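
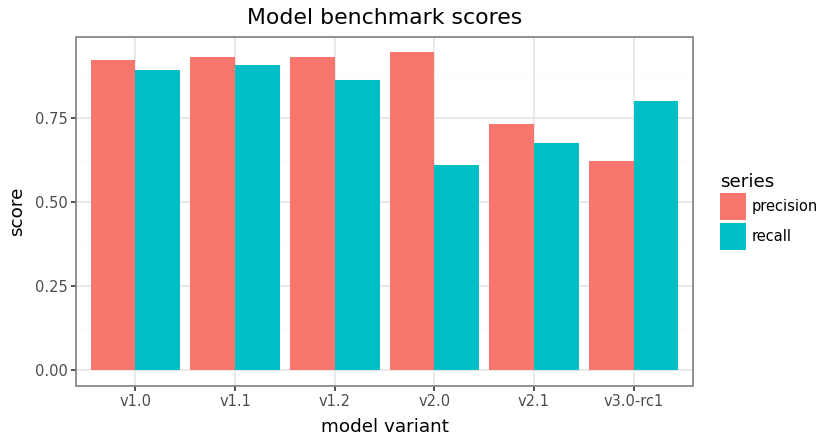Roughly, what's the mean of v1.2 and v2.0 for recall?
(0.9 + 0.6) / 2 ≈ 0.75.

≈ 0.75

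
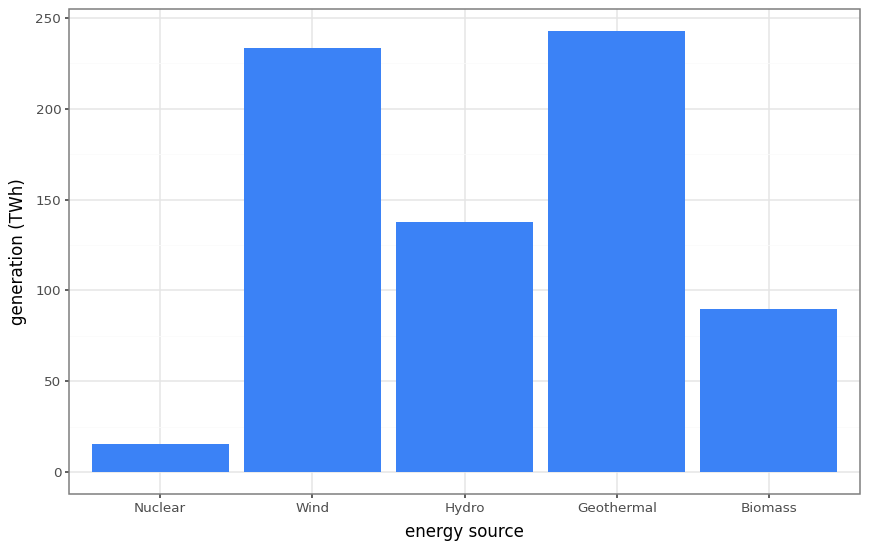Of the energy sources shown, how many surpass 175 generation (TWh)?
Above 175: Wind, Geothermal.

2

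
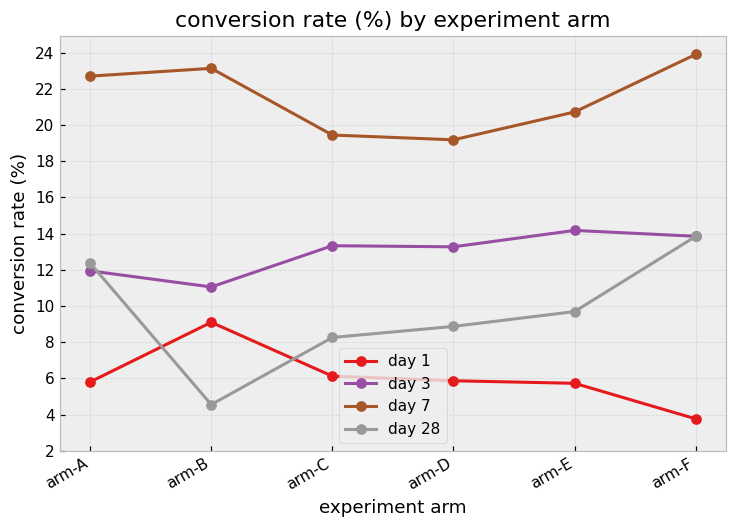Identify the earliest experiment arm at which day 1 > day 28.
arm-A: day 1 ≈ 6 vs day 28 ≈ 12 (not yet); arm-B: day 1 ≈ 10 vs day 28 ≈ 4 (first crossover).

arm-B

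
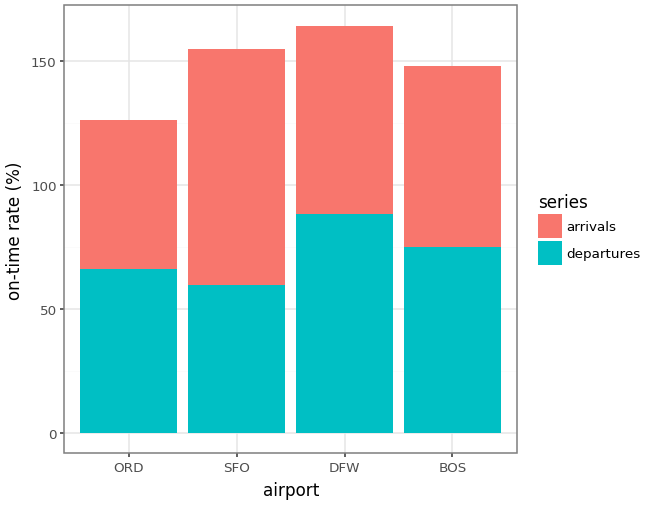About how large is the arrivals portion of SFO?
≈ 100

arrivals top ≈ 160, bottom ≈ 60; segment ≈ 100.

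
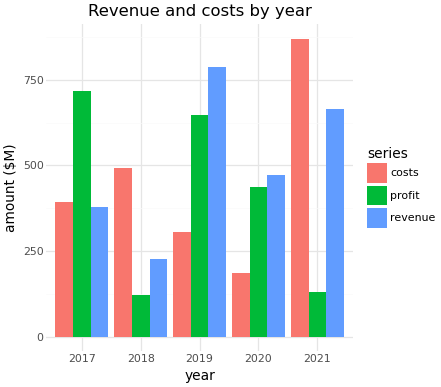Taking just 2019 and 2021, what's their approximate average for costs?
(300 + 900) / 2 ≈ 600.

≈ 600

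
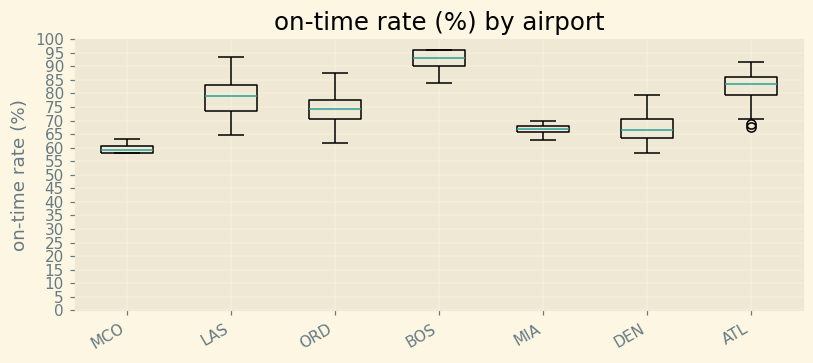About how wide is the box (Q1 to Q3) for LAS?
≈ 10

Q3 ≈ 85, Q1 ≈ 75; IQR ≈ 10.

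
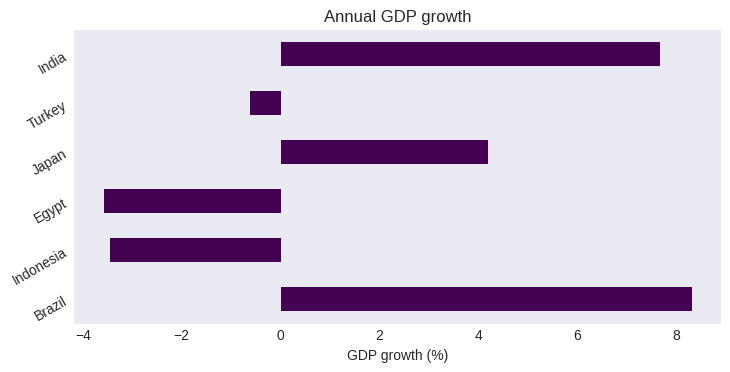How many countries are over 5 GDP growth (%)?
Above 5: Brazil, India.

2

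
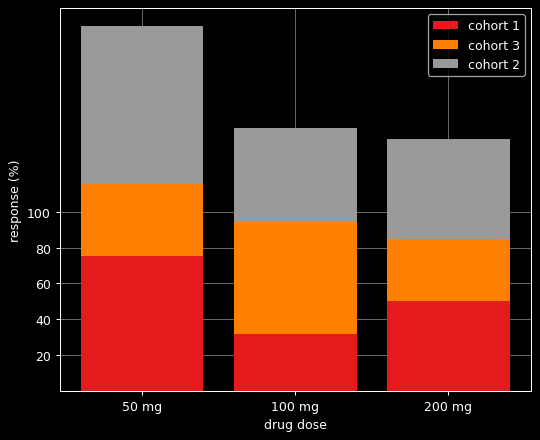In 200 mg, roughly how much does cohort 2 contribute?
≈ 60

cohort 2 top ≈ 140, bottom ≈ 80; segment ≈ 60.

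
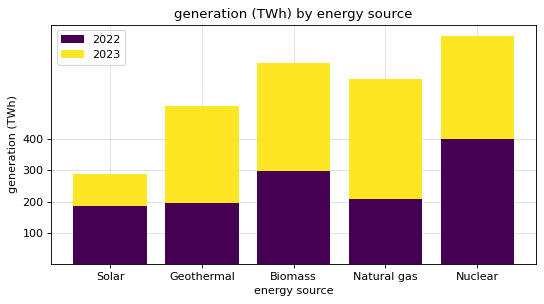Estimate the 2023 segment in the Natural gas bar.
≈ 400

2023 top ≈ 600, bottom ≈ 200; segment ≈ 400.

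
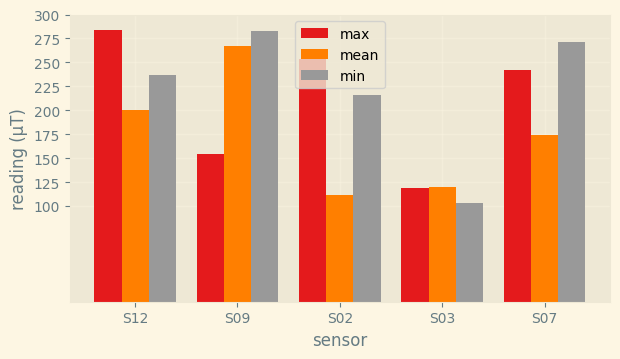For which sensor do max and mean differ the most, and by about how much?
S02: max ≈ 250, mean ≈ 100 → gap ≈ 150. Next-largest (S09) is only ≈ 125.

S02, ≈ 150 µT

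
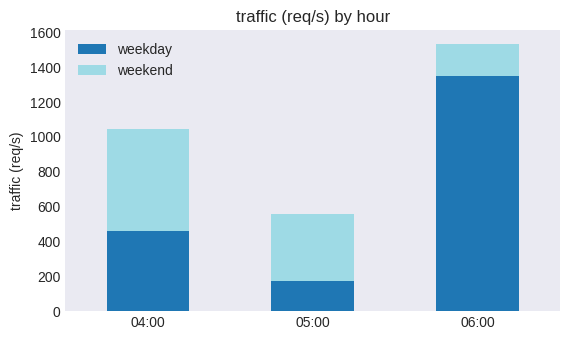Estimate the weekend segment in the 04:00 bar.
weekend top ≈ 1000, bottom ≈ 400; segment ≈ 600.

≈ 600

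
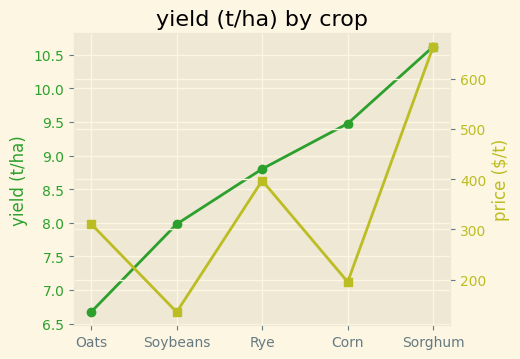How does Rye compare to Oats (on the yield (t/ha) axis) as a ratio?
≈ 1.38×

Rye ≈ 9.0, Oats ≈ 6.5; 9.0/6.5 ≈ 1.38.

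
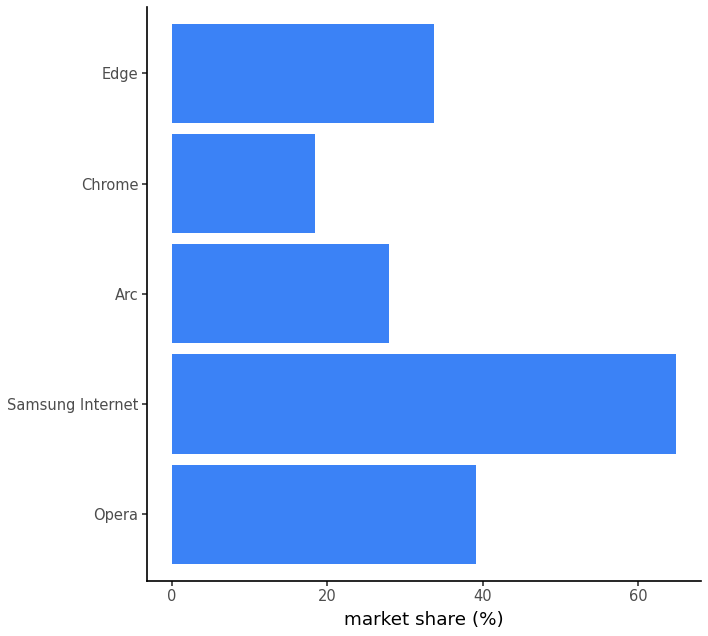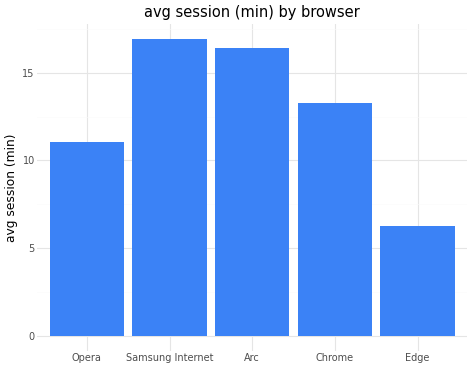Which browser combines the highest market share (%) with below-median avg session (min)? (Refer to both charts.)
Opera

Chart 2 median avg session (min) ≈ 14; below-median browsers: Opera, Edge. Among those, Opera has the highest market share (%) (≈ 40).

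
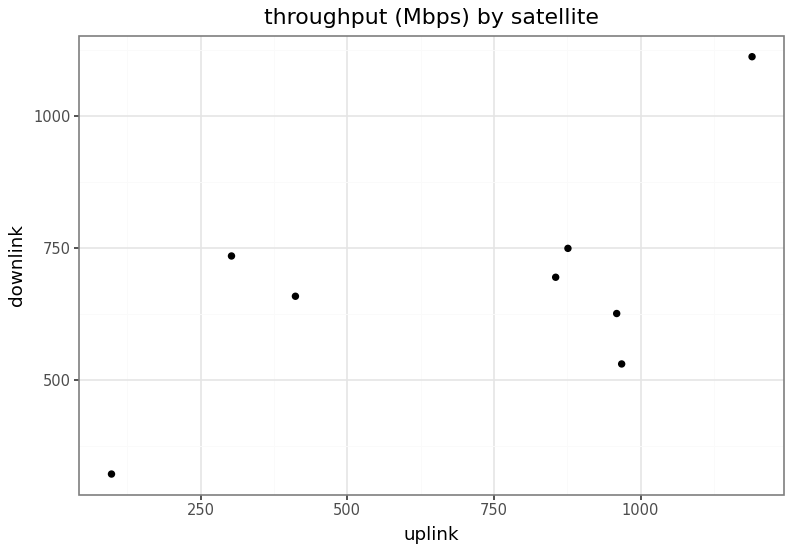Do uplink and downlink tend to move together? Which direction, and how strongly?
Points are positively correlated; moderate (|r| ≈ 0.6).

positive, moderate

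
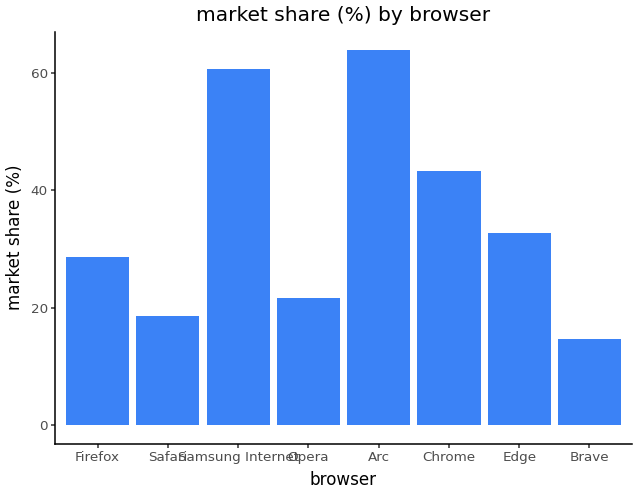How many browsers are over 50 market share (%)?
Above 50: Samsung Internet, Arc.

2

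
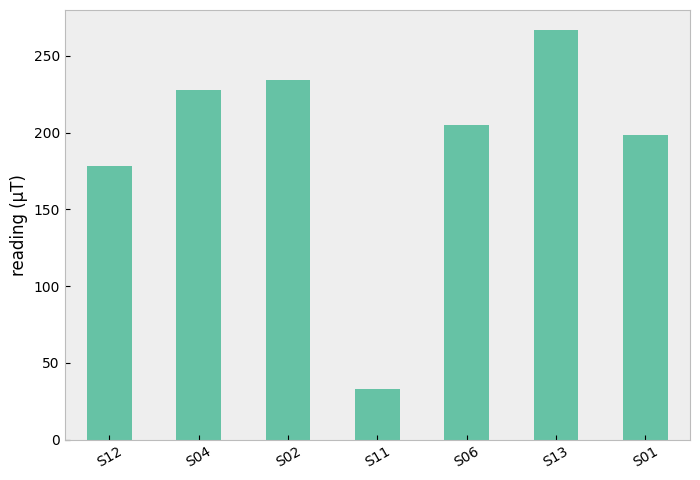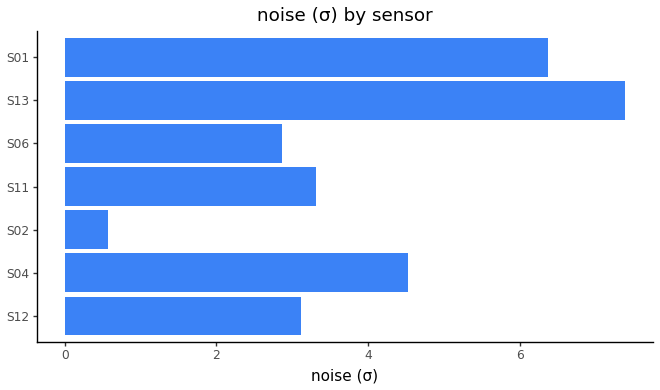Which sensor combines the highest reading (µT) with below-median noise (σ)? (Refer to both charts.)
S02

Chart 2 median noise (σ) ≈ 3; below-median sensors: S12, S02, S06. Among those, S02 has the highest reading (µT) (≈ 225).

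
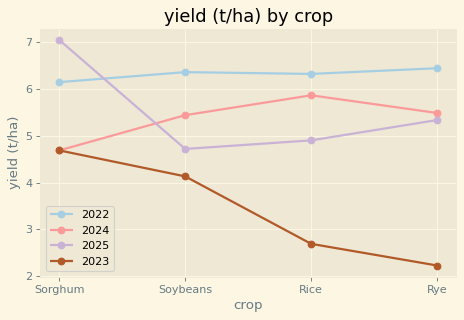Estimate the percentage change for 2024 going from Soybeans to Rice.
Soybeans ≈ 5.5, Rice ≈ 6.0; (6.0 − 5.5) / 5.5 ≈ +9.1%.

≈ +9.1%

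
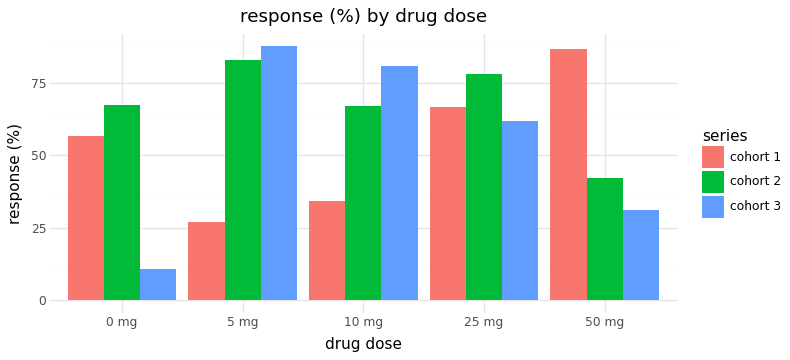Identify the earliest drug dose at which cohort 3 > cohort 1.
5 mg

0 mg: cohort 3 ≈ 10 vs cohort 1 ≈ 60 (not yet); 5 mg: cohort 3 ≈ 90 vs cohort 1 ≈ 30 (first crossover).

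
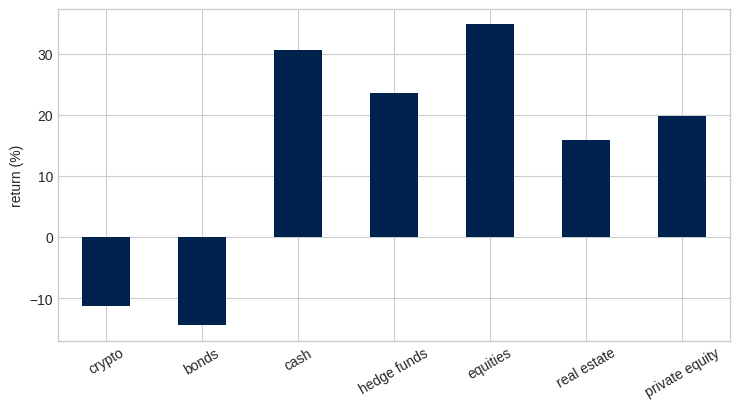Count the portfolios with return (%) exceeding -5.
5

Above -5: cash, hedge funds, equities, real estate, private equity.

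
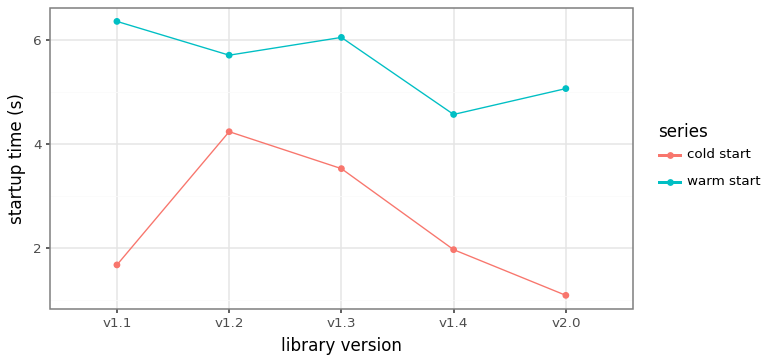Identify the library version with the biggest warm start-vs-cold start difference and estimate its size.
v1.1: warm start ≈ 6.5, cold start ≈ 1.5 → gap ≈ 5.0. Next-largest (v2.0) is only ≈ 4.0.

v1.1, ≈ 5.0 s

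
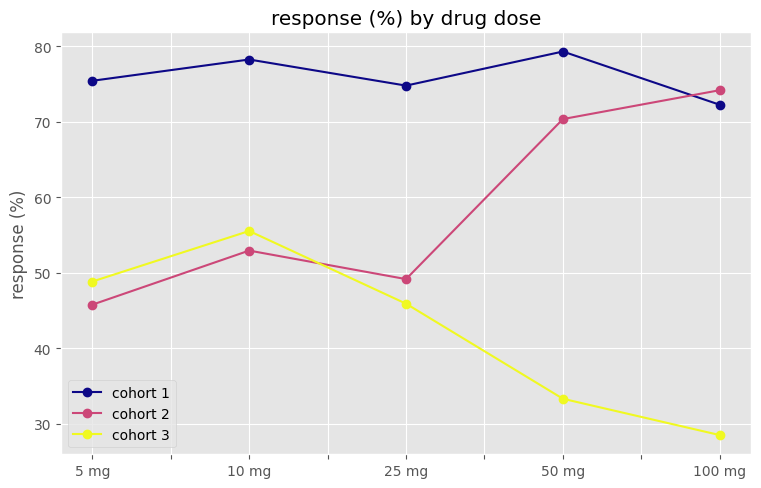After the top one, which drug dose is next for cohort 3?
5 mg

Top 3 for cohort 3: 10 mg ≈ 55, 5 mg ≈ 50, 25 mg ≈ 45.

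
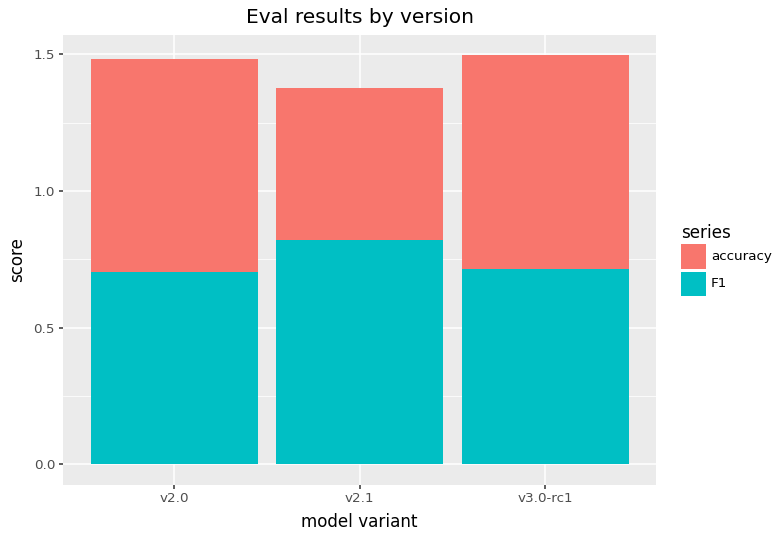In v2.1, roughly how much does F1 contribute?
F1 top ≈ 0.8, bottom ≈ 0.0; segment ≈ 0.8.

≈ 0.8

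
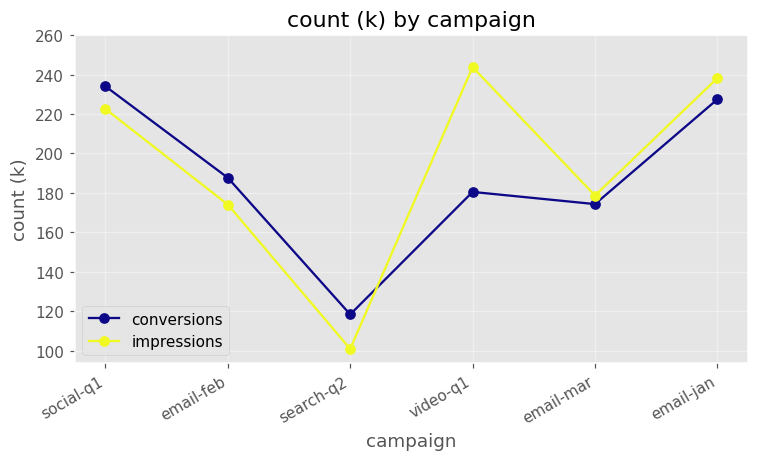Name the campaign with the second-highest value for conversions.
email-jan

Top 3 for conversions: social-q1 ≈ 240, email-jan ≈ 220, email-feb ≈ 180.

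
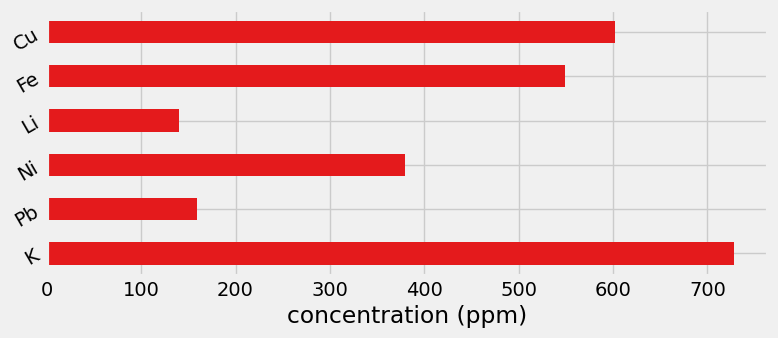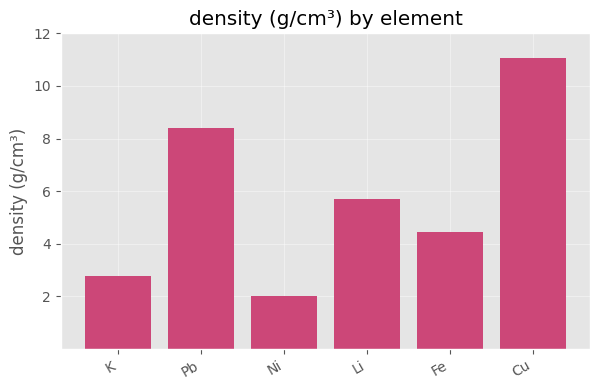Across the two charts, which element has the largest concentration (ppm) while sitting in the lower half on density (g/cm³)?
K

Chart 2 median density (g/cm³) ≈ 6; below-median elements: K, Ni, Fe. Among those, K has the highest concentration (ppm) (≈ 700).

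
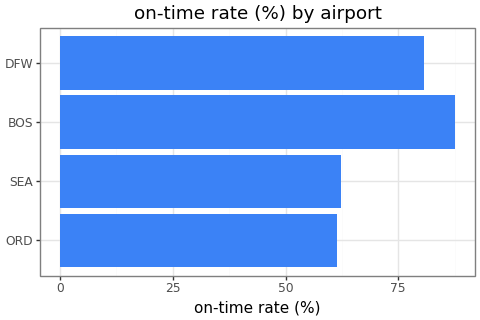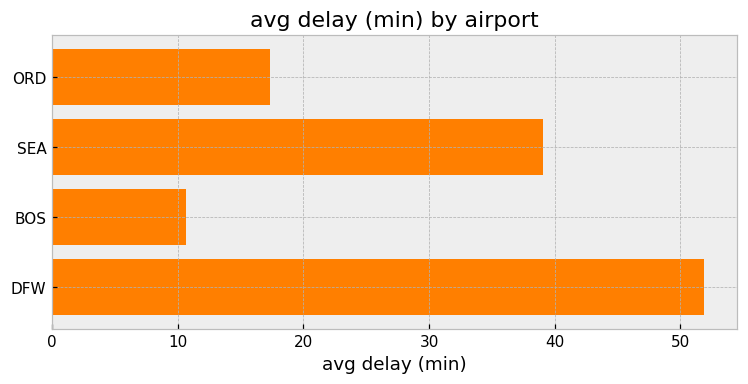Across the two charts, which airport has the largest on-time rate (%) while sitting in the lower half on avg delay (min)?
BOS

Chart 2 median avg delay (min) ≈ 30; below-median airports: ORD, BOS. Among those, BOS has the highest on-time rate (%) (≈ 90).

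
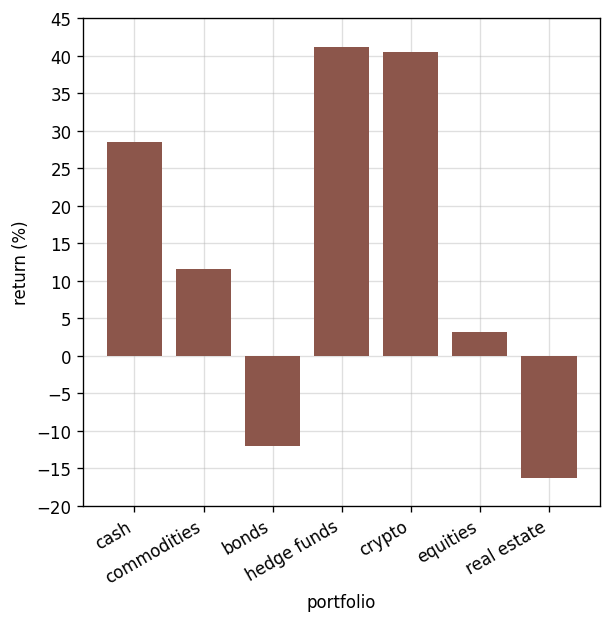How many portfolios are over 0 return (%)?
5

Above 0: cash, commodities, hedge funds, crypto, equities.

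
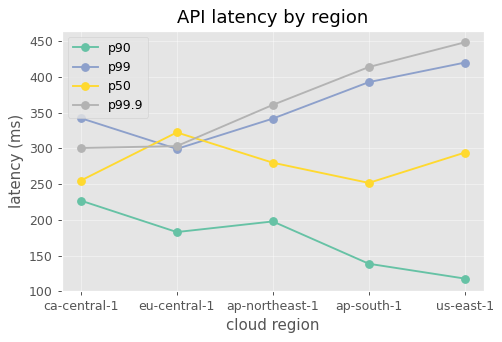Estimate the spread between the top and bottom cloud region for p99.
≈ 100

Max us-east-1 ≈ 400, min eu-central-1 ≈ 300; range ≈ 100.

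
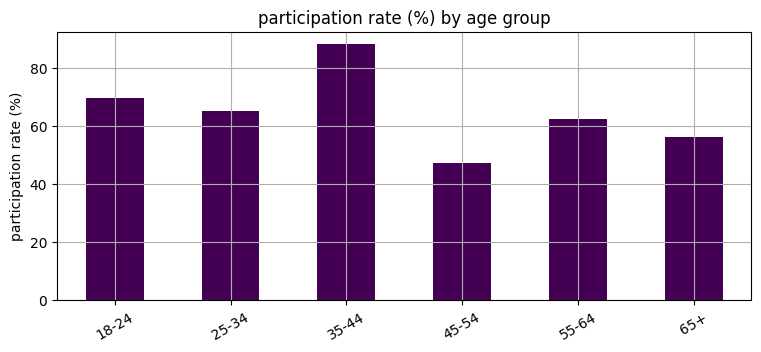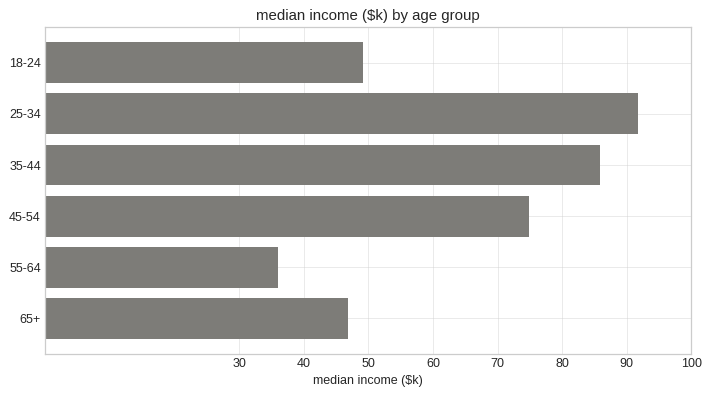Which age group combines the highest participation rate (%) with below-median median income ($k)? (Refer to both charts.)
Chart 2 median median income ($k) ≈ 60; below-median age groups: 18-24, 55-64, 65+. Among those, 18-24 has the highest participation rate (%) (≈ 70).

18-24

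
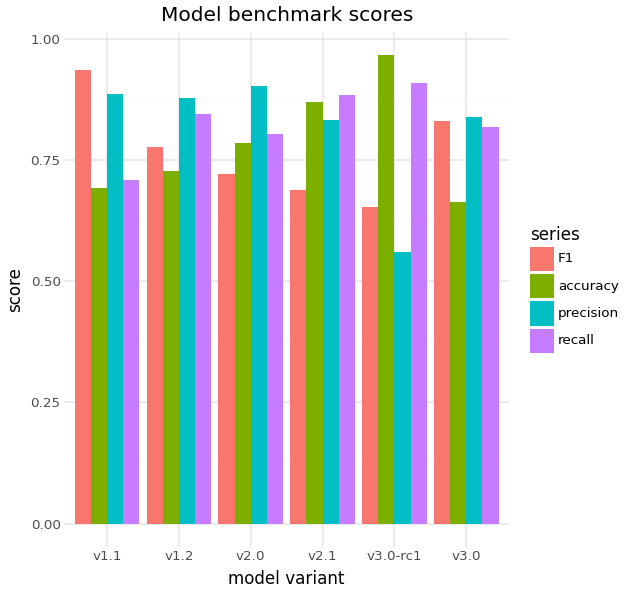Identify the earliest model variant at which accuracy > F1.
v2.0

v1.2: accuracy ≈ 0.7 vs F1 ≈ 0.8 (not yet); v2.0: accuracy ≈ 0.8 vs F1 ≈ 0.7 (first crossover).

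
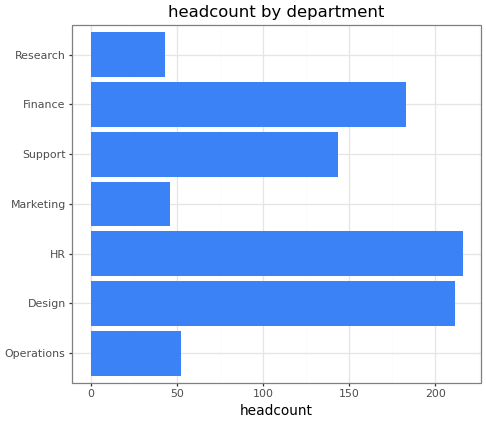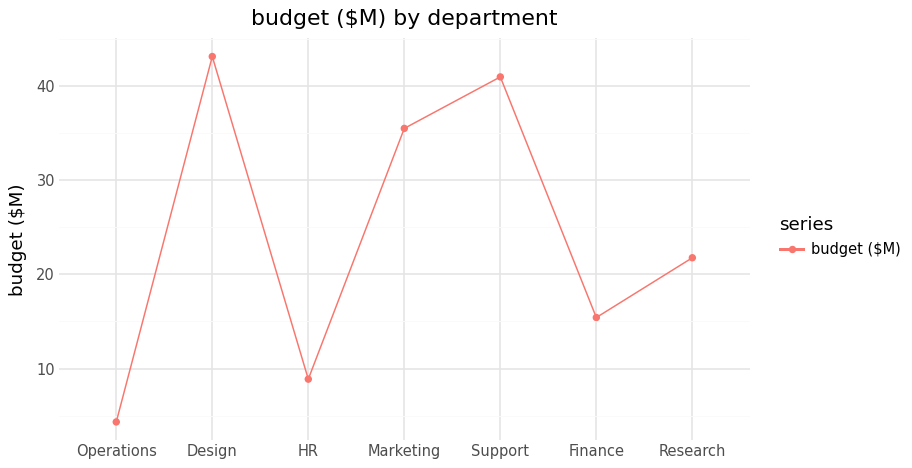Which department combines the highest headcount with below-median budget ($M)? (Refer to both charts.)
HR

Chart 2 median budget ($M) ≈ 20; below-median departments: Operations, HR, Finance. Among those, HR has the highest headcount (≈ 220).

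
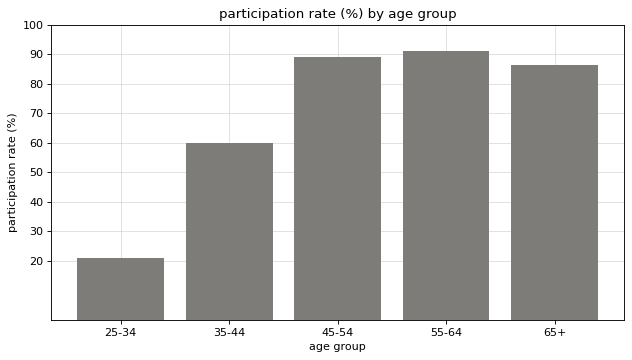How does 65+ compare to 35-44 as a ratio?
≈ 1.5×

65+ ≈ 90, 35-44 ≈ 60; 90/60 ≈ 1.5.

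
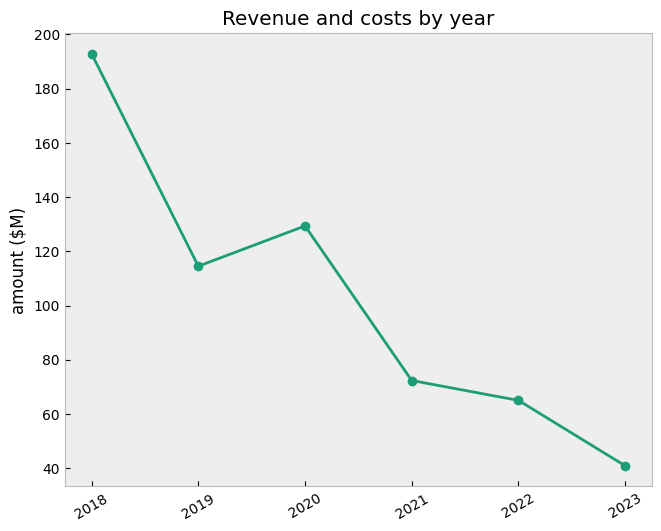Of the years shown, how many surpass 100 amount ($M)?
Above 100: 2018, 2019, 2020.

3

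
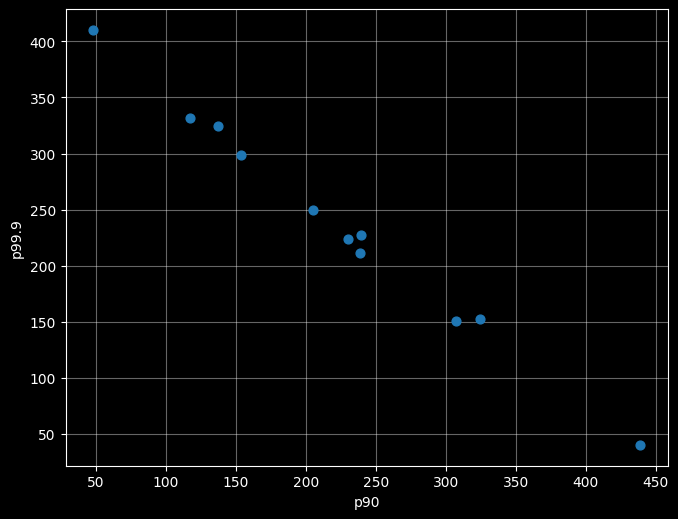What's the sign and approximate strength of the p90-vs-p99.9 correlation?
Points are negatively correlated; strong (|r| ≈ 1.0).

negative, strong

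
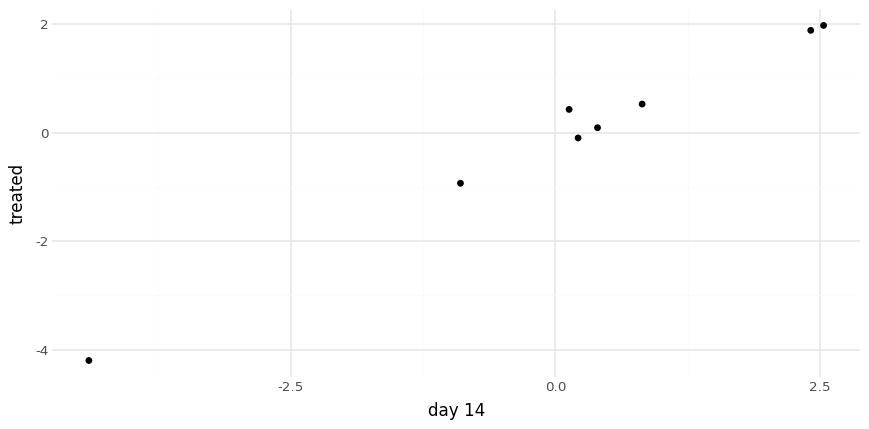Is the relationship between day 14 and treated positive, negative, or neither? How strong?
positive, strong

Points are positively correlated; strong (|r| ≈ 1.0).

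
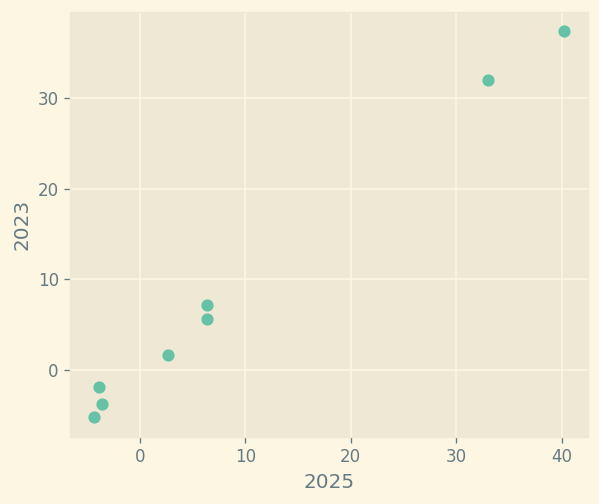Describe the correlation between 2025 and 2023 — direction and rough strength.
Points are positively correlated; strong (|r| ≈ 1.0).

positive, strong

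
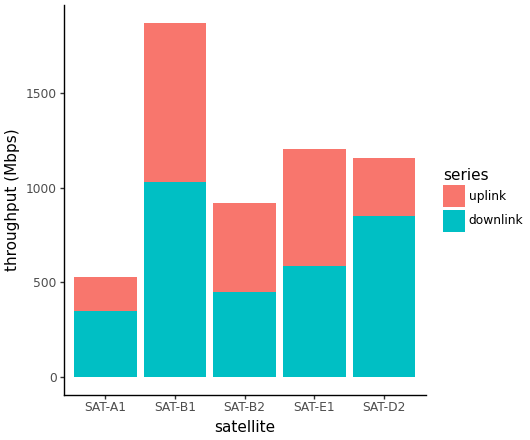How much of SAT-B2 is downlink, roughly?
downlink top ≈ 400, bottom ≈ 0; segment ≈ 400.

≈ 400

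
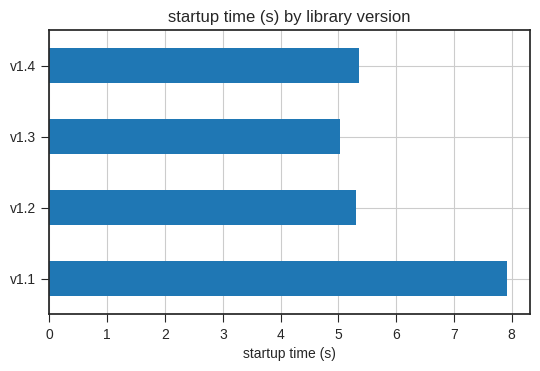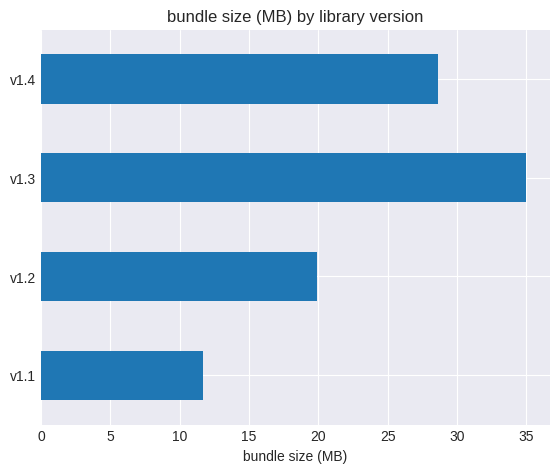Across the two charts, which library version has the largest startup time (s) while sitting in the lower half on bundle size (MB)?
v1.1

Chart 2 median bundle size (MB) ≈ 25; below-median library versions: v1.1, v1.2. Among those, v1.1 has the highest startup time (s) (≈ 8).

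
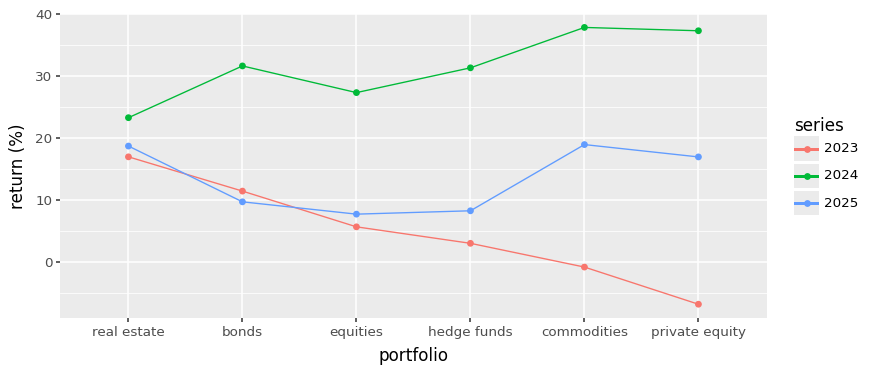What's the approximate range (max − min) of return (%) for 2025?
Max commodities ≈ 20, min equities ≈ 10; range ≈ 10.

≈ 10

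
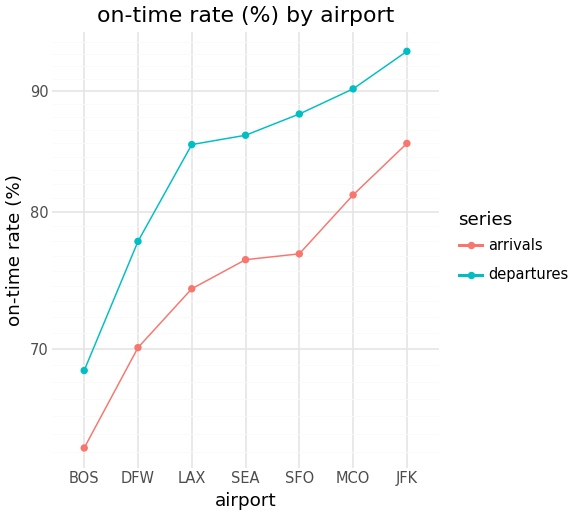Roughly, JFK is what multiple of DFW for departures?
JFK ≈ 95, DFW ≈ 80; 95/80 ≈ 1.19.

≈ 1.19×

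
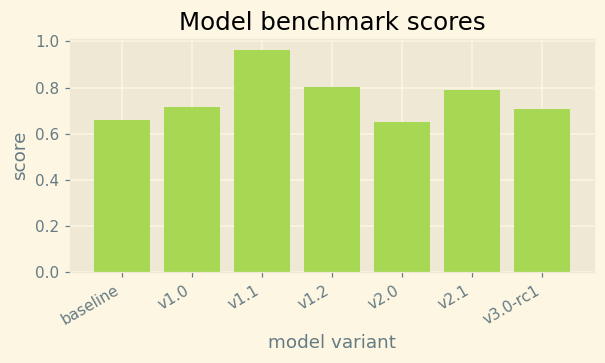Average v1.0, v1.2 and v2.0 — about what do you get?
(0.7 + 0.8 + 0.7) / 3 ≈ 0.73.

≈ 0.73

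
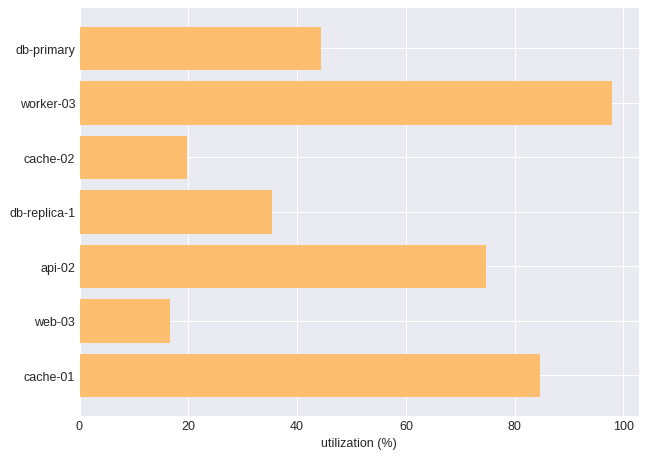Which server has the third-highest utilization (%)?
Top 4: worker-03 ≈ 100, cache-01 ≈ 80, api-02 ≈ 70, db-primary ≈ 40.

api-02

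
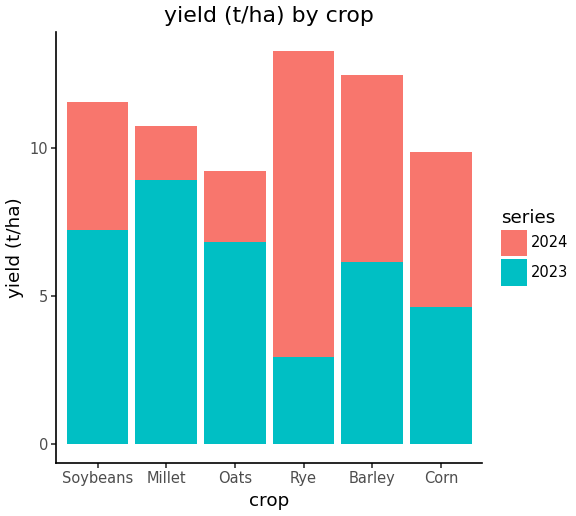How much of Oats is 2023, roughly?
≈ 6

2023 top ≈ 6, bottom ≈ 0; segment ≈ 6.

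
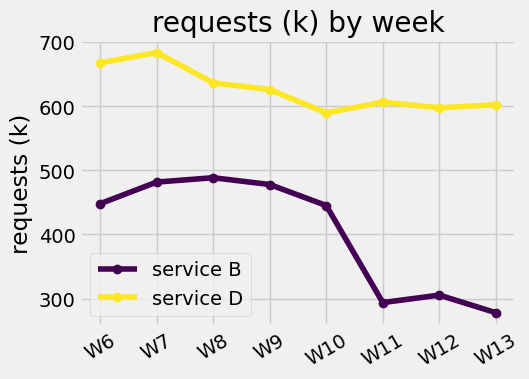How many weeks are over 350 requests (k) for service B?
Above 350: W6, W7, W8, W9, W10.

5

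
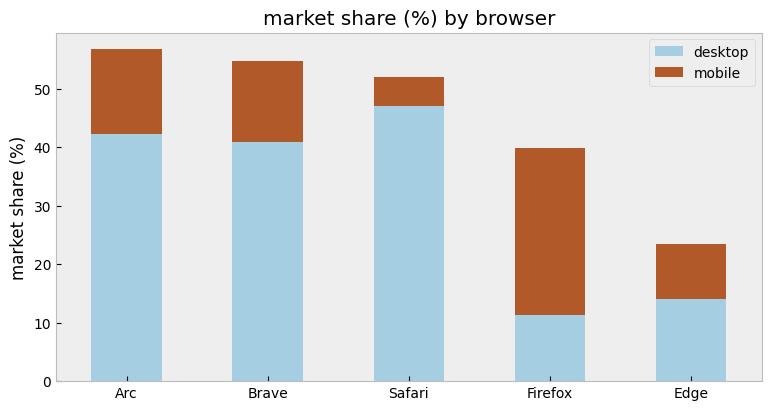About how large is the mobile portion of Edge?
≈ 10

mobile top ≈ 25, bottom ≈ 15; segment ≈ 10.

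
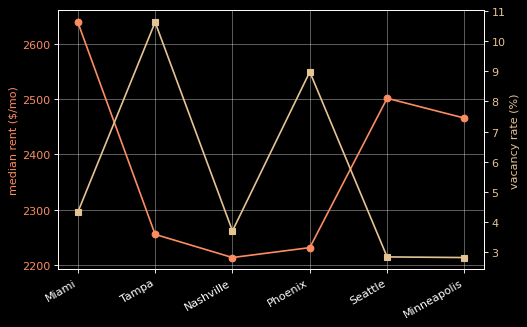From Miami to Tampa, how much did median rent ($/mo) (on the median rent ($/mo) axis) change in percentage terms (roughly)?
≈ -15.1%

Miami ≈ 2650, Tampa ≈ 2250; (2250 − 2650) / 2650 ≈ -15.1%.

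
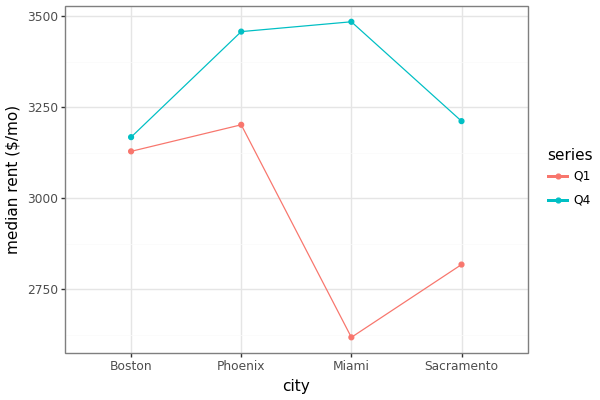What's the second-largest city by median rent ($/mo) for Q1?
Boston

Top 3 for Q1: Phoenix ≈ 3200, Boston ≈ 3100, Sacramento ≈ 2800.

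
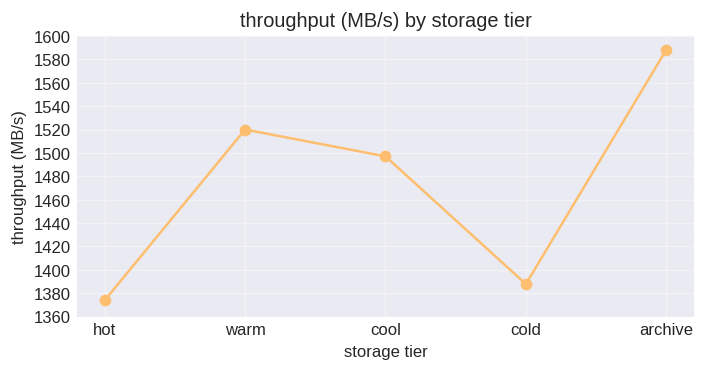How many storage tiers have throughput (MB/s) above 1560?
1

Above 1560: archive.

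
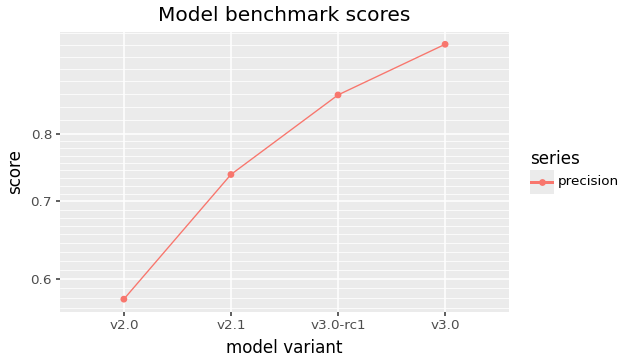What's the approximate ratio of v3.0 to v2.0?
≈ 1.58×

v3.0 ≈ 0.95, v2.0 ≈ 0.60; 0.95/0.60 ≈ 1.58.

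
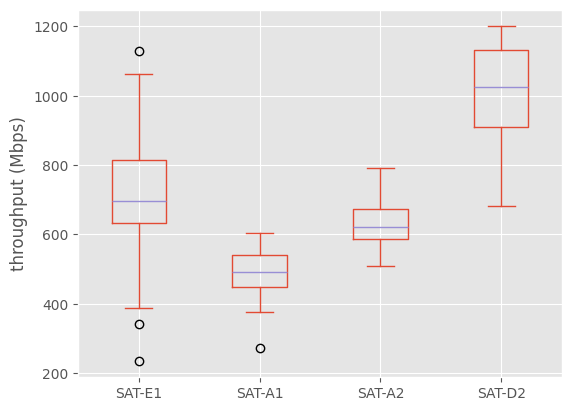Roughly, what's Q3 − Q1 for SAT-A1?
≈ 100

Q3 ≈ 550, Q1 ≈ 450; IQR ≈ 100.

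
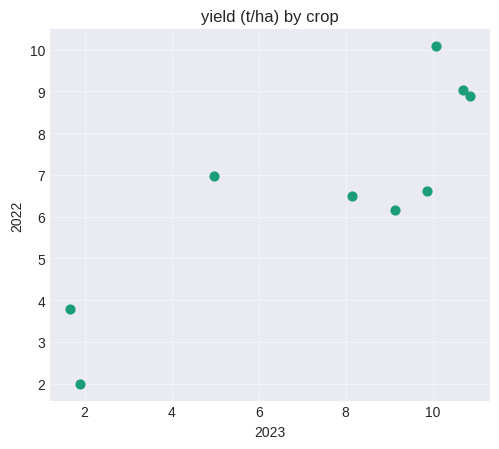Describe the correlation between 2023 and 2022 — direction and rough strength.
positive, strong

Points are positively correlated; strong (|r| ≈ 0.9).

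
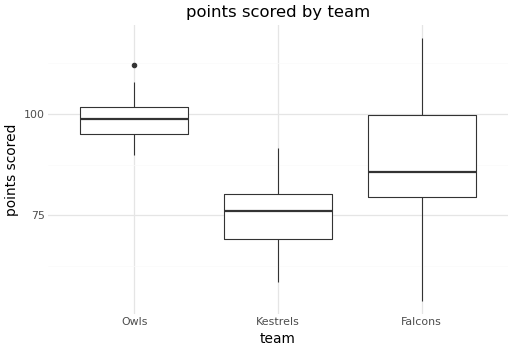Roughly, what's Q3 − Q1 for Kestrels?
Q3 ≈ 80, Q1 ≈ 70; IQR ≈ 10.

≈ 10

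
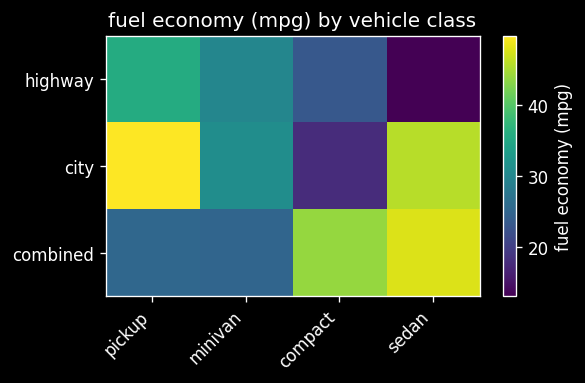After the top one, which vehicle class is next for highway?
minivan

Top 3 for highway: pickup ≈ 35, minivan ≈ 30, compact ≈ 25.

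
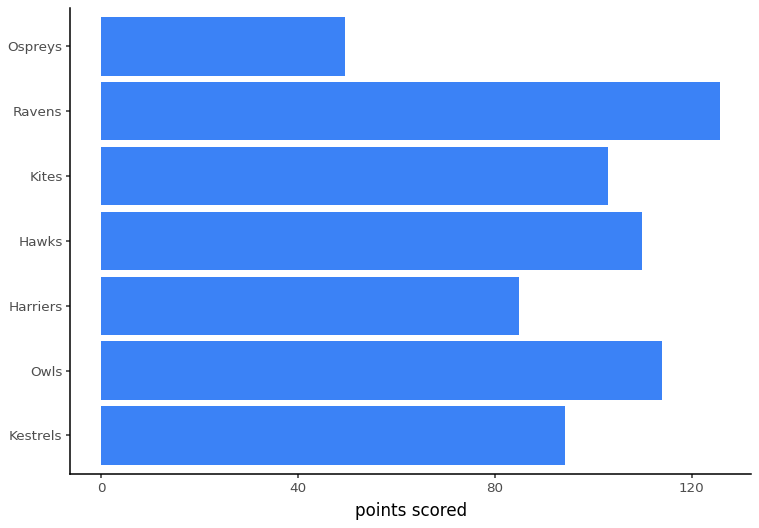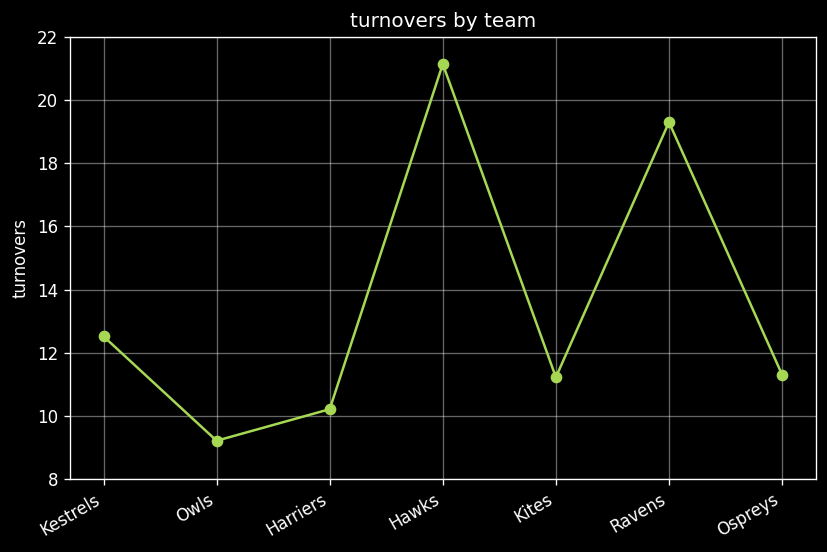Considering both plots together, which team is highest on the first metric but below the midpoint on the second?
Owls

Chart 2 median turnovers ≈ 12; below-median teams: Owls, Harriers, Kites. Among those, Owls has the highest points scored (≈ 120).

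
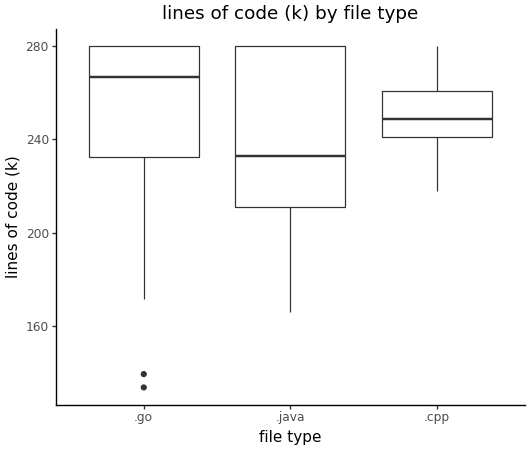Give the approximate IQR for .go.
≈ 48

Q3 ≈ 280, Q1 ≈ 232; IQR ≈ 48.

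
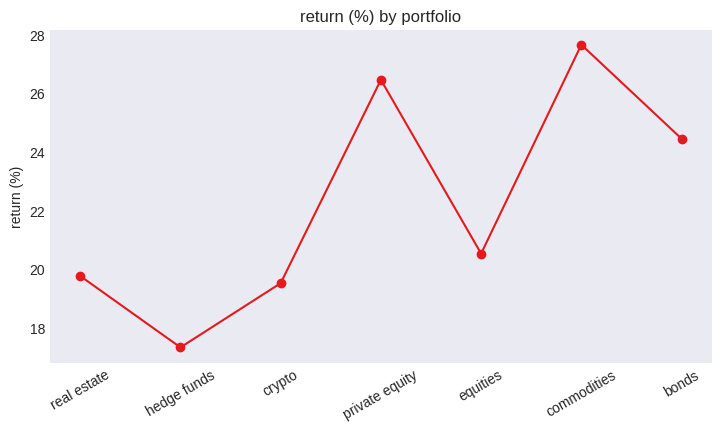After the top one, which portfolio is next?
private equity

Top 3: commodities ≈ 28, private equity ≈ 26, bonds ≈ 24.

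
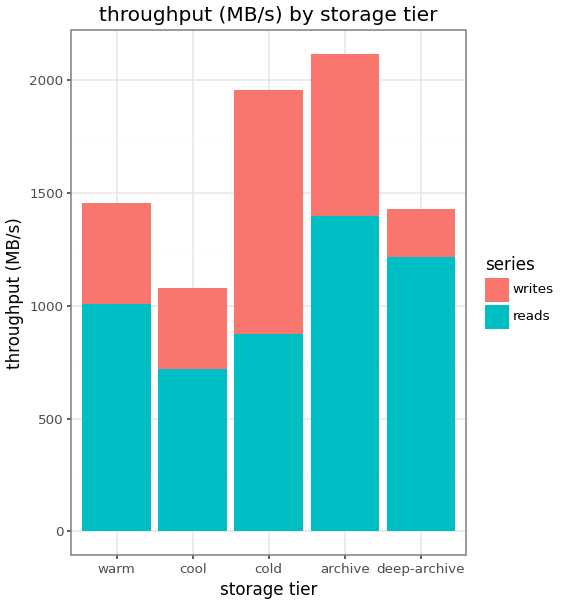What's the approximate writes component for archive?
writes top ≈ 2200, bottom ≈ 1400; segment ≈ 800.

≈ 800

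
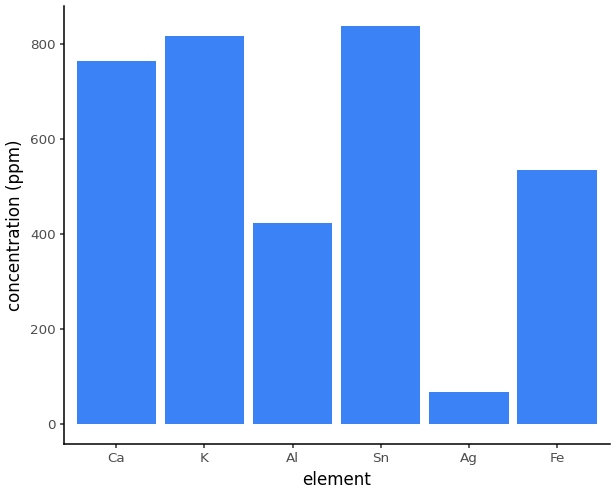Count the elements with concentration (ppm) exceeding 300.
Above 300: Ca, K, Al, Sn, Fe.

5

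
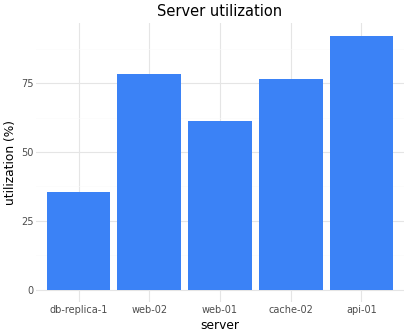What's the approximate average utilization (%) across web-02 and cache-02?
≈ 80

(80 + 80) / 2 ≈ 80.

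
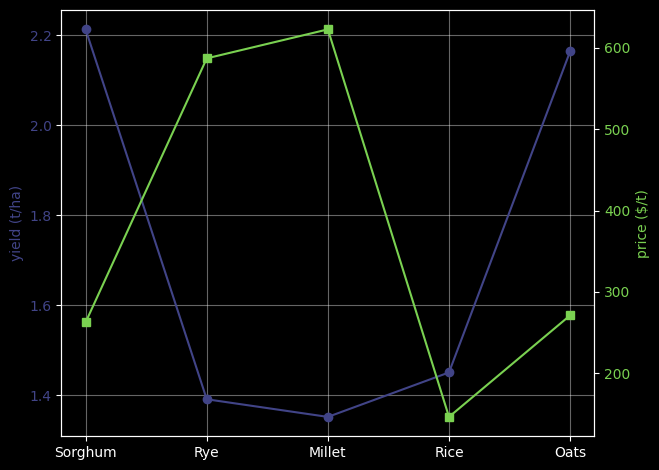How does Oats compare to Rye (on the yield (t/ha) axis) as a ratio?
Oats ≈ 2.2, Rye ≈ 1.4; 2.2/1.4 ≈ 1.57.

≈ 1.57×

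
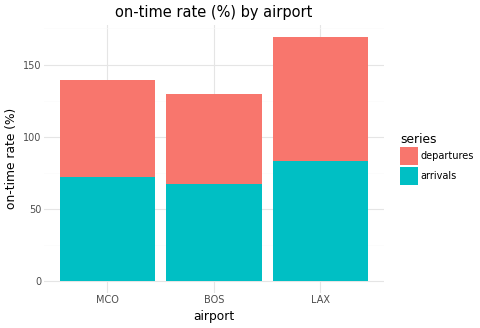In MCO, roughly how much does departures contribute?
≈ 60

departures top ≈ 140, bottom ≈ 80; segment ≈ 60.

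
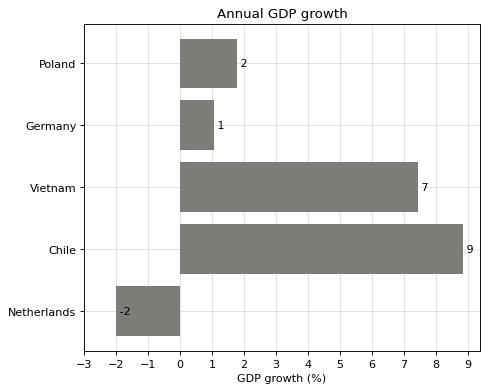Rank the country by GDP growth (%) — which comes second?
Top 3: Chile ≈ 9, Vietnam ≈ 7, Poland ≈ 2.

Vietnam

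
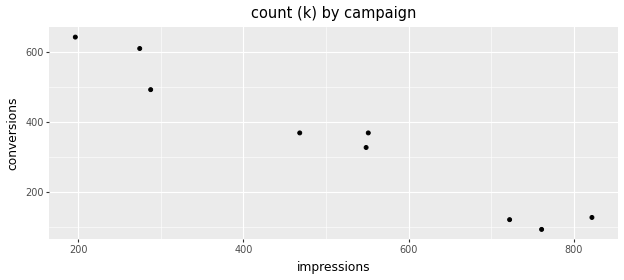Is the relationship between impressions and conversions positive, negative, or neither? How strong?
negative, strong

Points are negatively correlated; strong (|r| ≈ 1.0).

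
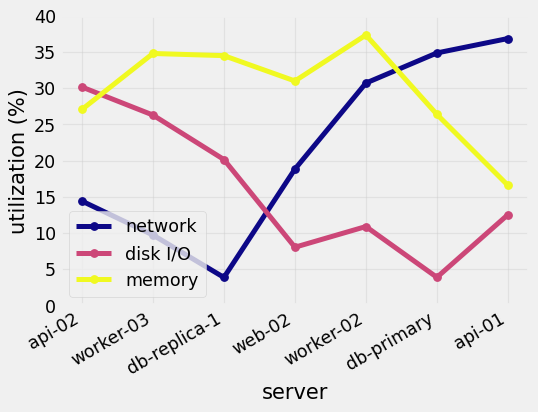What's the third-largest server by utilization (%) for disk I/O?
db-replica-1

Top 4 for disk I/O: api-02 ≈ 30, worker-03 ≈ 25, db-replica-1 ≈ 20, api-01 ≈ 15.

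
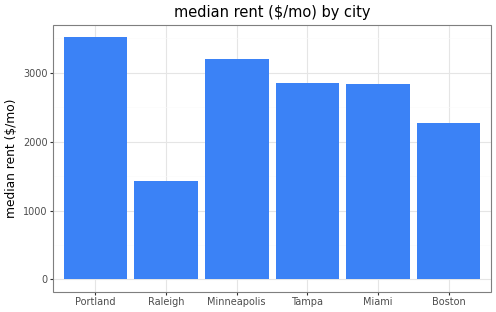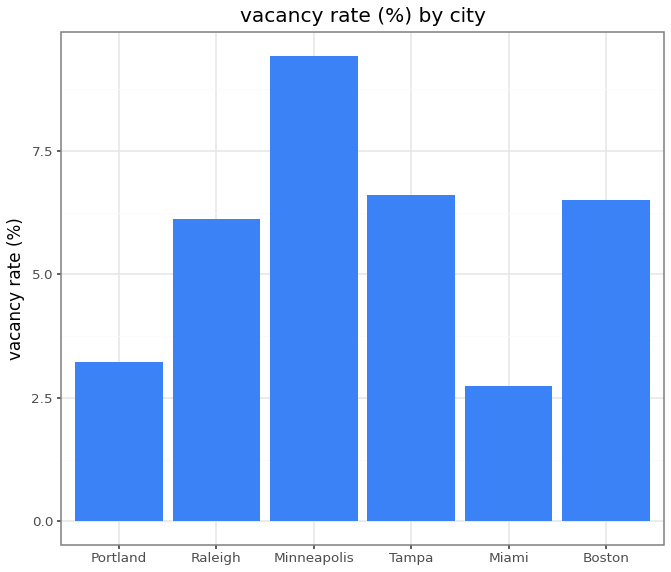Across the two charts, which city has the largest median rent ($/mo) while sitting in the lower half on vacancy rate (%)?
Portland

Chart 2 median vacancy rate (%) ≈ 6; below-median cities: Portland, Raleigh, Miami. Among those, Portland has the highest median rent ($/mo) (≈ 3500).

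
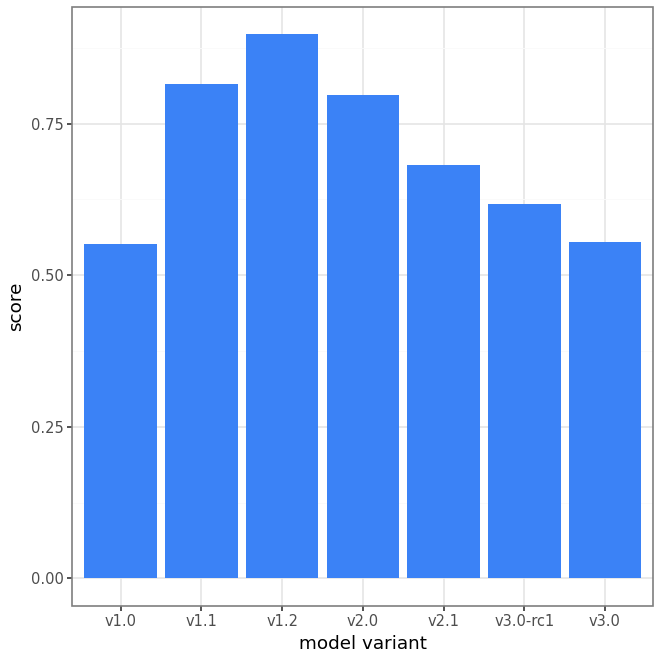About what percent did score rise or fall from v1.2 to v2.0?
≈ -11.1%

v1.2 ≈ 0.9, v2.0 ≈ 0.8; (0.8 − 0.9) / 0.9 ≈ -11.1%.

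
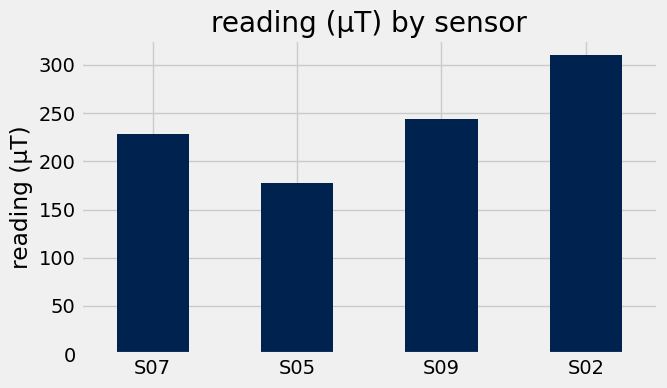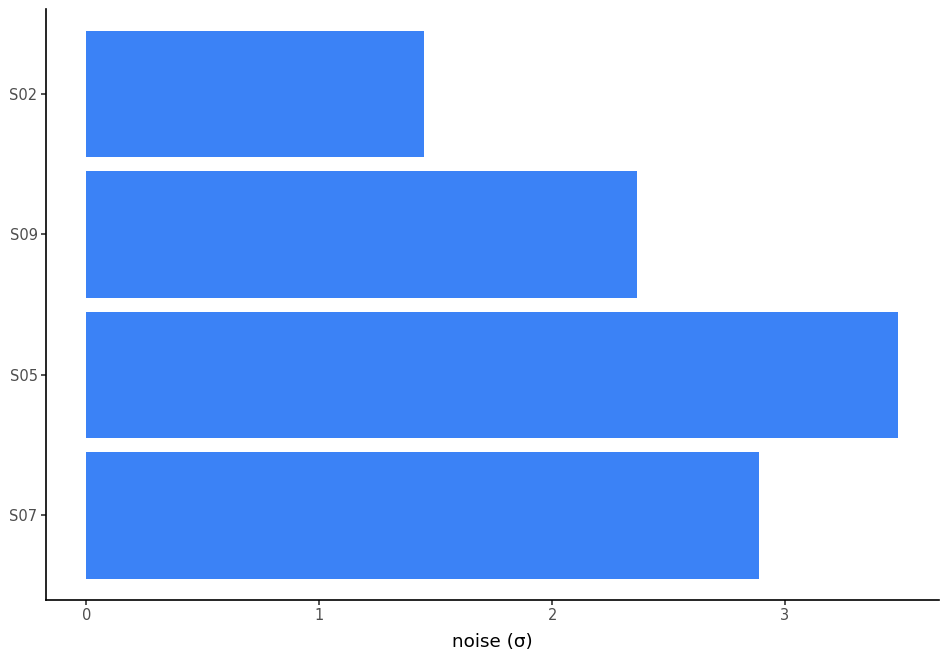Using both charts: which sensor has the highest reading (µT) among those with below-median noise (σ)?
S02

Chart 2 median noise (σ) ≈ 2.5; below-median sensors: S09, S02. Among those, S02 has the highest reading (µT) (≈ 300).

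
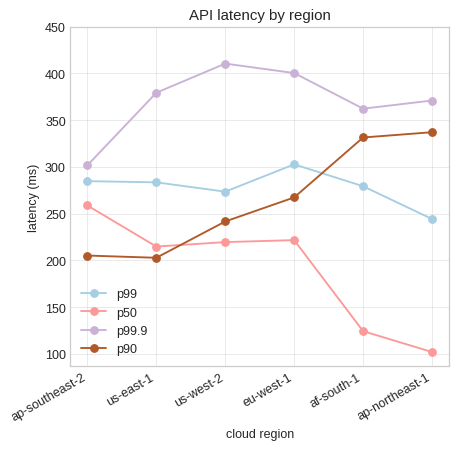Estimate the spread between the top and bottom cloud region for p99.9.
Max us-west-2 ≈ 400, min ap-southeast-2 ≈ 300; range ≈ 100.

≈ 100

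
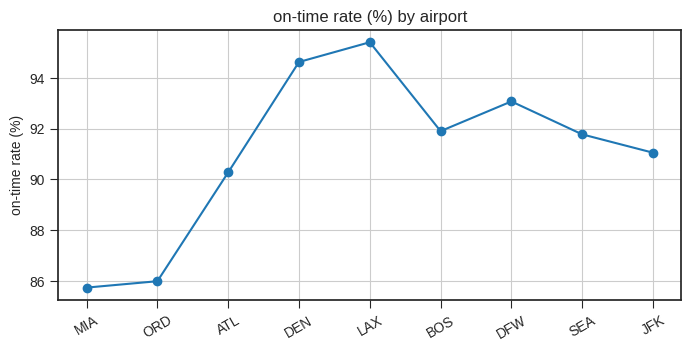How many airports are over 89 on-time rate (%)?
Above 89: ATL, DEN, LAX, BOS, DFW, SEA, JFK.

7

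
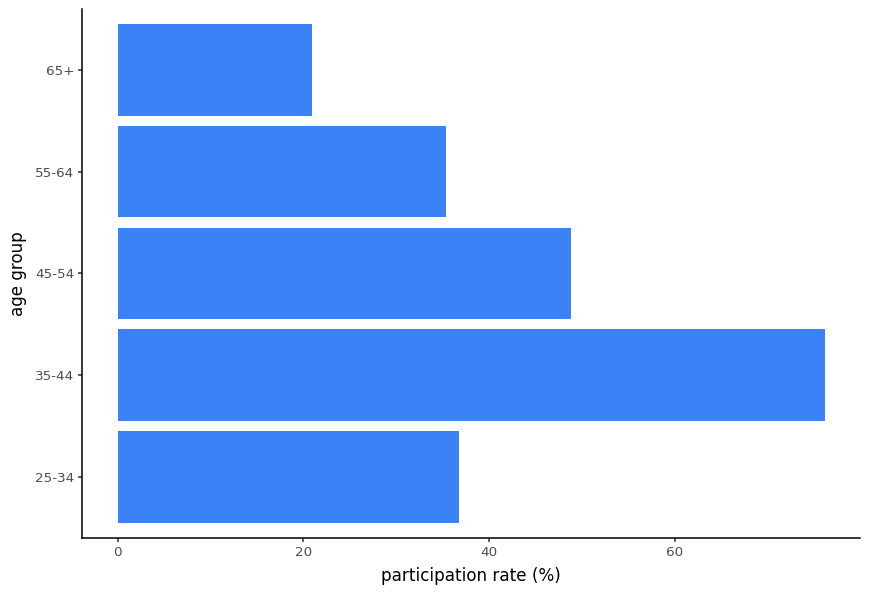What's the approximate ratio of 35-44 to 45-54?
≈ 1.6×

35-44 ≈ 80, 45-54 ≈ 50; 80/50 ≈ 1.6.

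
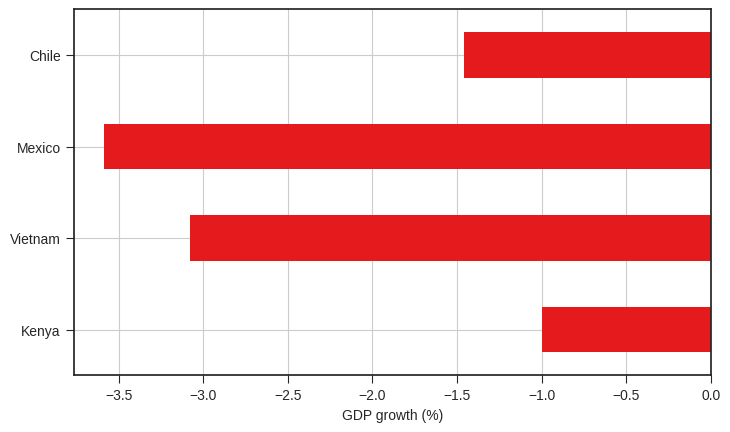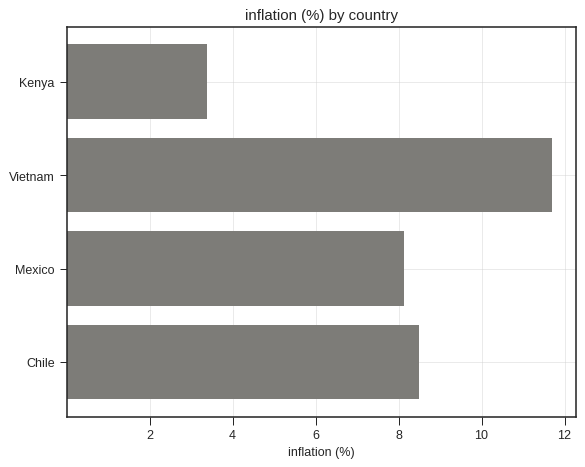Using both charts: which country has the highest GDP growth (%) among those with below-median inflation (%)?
Chart 2 median inflation (%) ≈ 8; below-median countries: Kenya, Mexico. Among those, Kenya has the highest GDP growth (%) (≈ -1).

Kenya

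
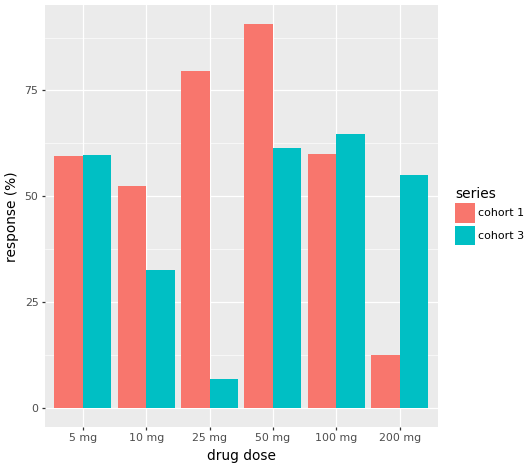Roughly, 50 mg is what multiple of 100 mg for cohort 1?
50 mg ≈ 90, 100 mg ≈ 60; 90/60 ≈ 1.5.

≈ 1.5×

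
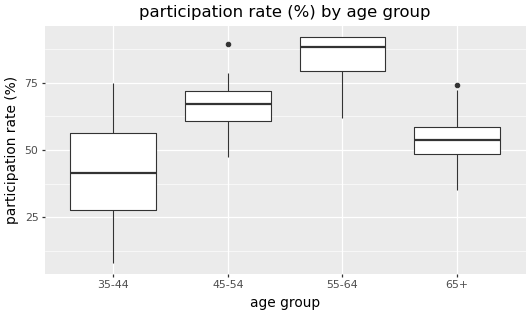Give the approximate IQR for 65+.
≈ 10

Q3 ≈ 60, Q1 ≈ 50; IQR ≈ 10.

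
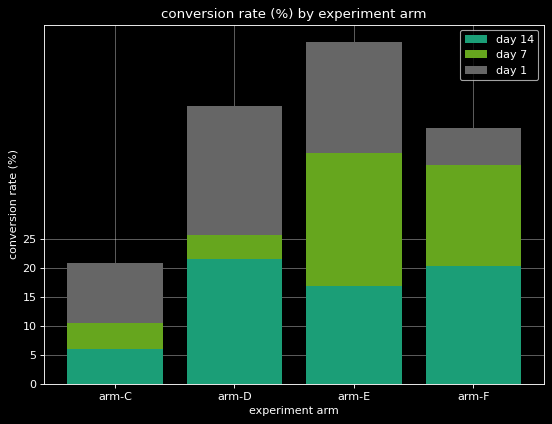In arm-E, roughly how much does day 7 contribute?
≈ 25

day 7 top ≈ 40, bottom ≈ 15; segment ≈ 25.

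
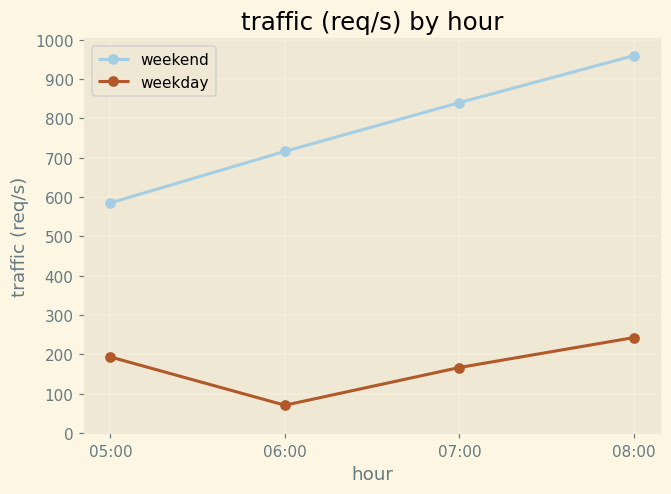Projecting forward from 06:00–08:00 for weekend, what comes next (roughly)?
≈ 1150

Last three: 700, 800, 1000 → slope ≈ 150/step → next ≈ 1150.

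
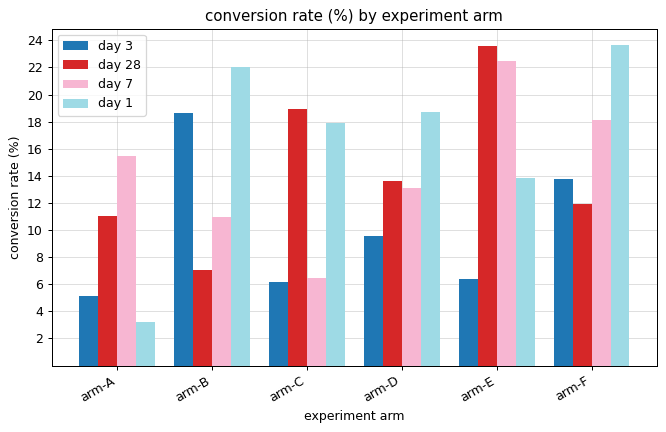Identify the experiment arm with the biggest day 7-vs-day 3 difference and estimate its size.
arm-E: day 7 ≈ 22, day 3 ≈ 6 → gap ≈ 16. Next-largest (arm-A) is only ≈ 10.

arm-E, ≈ 16 %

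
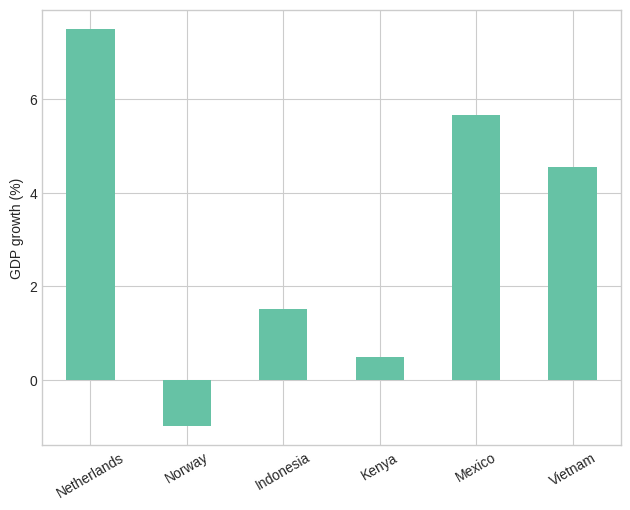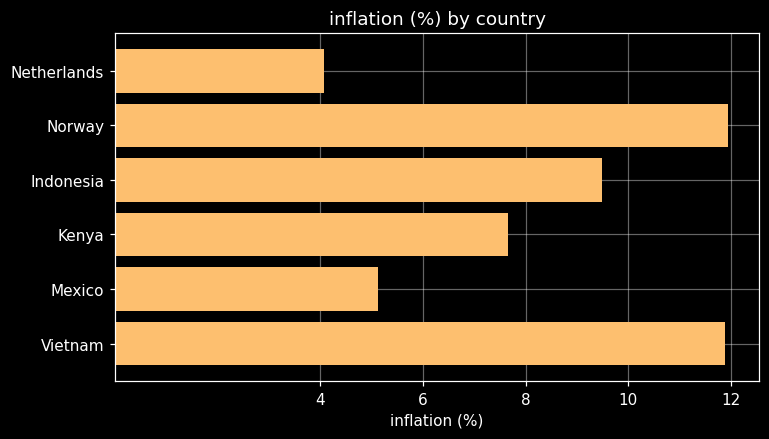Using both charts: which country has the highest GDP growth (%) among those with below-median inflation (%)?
Netherlands

Chart 2 median inflation (%) ≈ 8; below-median countries: Netherlands, Kenya, Mexico. Among those, Netherlands has the highest GDP growth (%) (≈ 7).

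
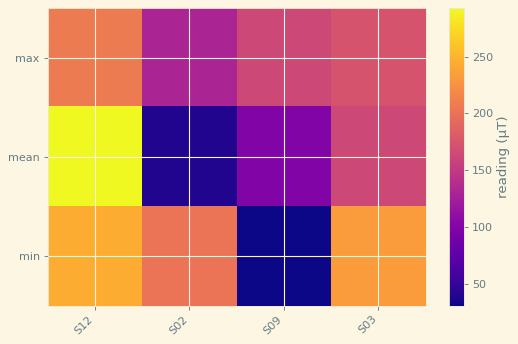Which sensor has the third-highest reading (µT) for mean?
Top 4 for mean: S12 ≈ 300, S03 ≈ 175, S09 ≈ 100, S02 ≈ 50.

S09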